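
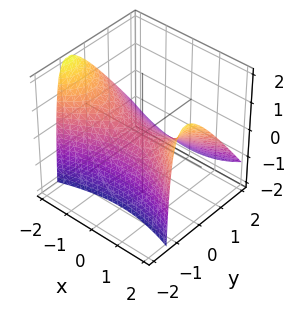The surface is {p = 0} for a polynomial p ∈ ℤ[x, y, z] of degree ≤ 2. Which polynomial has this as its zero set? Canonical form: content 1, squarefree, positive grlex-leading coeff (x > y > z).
x^2 - 3*y^2 - 2*y*z - 3*z

(a) deg p = 2.
(b) From the axis intercepts and sections: it meets the y-axis at y = 0 (among the integer gridlines); one z-axis crossing is at z = 0; it crosses the x-axis at the gridline x = 0.
(c) Putting this together gives p.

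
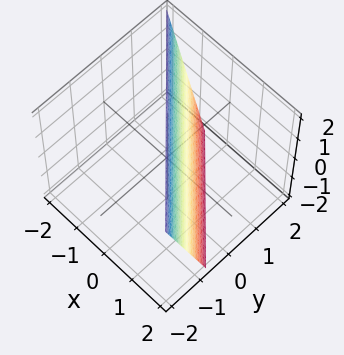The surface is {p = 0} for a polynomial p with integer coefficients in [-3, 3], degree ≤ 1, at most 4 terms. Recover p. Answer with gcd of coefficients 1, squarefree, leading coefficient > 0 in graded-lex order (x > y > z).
Degree: every cross-section is a straight line — this is a plane, so deg p = 1.
Observable constraints: it crosses the z-axis at the gridline z = 2.
The integer polynomial consistent with all of this is the stated p.

3*x + 3*y + z - 2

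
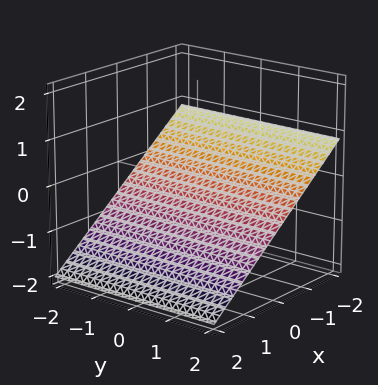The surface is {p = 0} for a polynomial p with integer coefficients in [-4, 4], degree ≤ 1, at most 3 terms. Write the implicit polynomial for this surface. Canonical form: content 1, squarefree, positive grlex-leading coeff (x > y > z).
(a) The degree is 1 — every cross-section is a straight line — this is a plane.
(b) Against the integer gridlines: no y-intercept at any integer in the box; it crosses the x-axis at the gridline x = -1.
(c) Together with the visible shape, these determine p as stated.

2*x + 3*z + 2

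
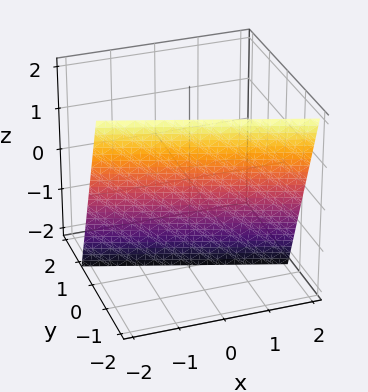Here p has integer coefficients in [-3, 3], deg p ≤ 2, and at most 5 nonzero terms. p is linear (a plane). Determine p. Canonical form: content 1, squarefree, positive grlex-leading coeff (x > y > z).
First, degree: every cross-section is a straight line — this is a plane, so deg p = 1.
Next, from the visible intercepts: one z-axis crossing is at z = -2; one x-axis crossing is at x = -2.
Finally, fitting integer coefficients to these (and the overall shape) gives p.

x + 3*y + z + 2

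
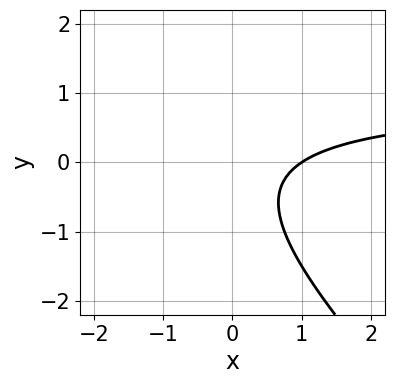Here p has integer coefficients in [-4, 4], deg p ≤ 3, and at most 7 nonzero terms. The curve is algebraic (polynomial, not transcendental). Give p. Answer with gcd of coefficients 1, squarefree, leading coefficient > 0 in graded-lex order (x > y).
2*x*y + 2*y^2 - 2*x + y + 2

1. The degree is 2 — a generic line meets the curve in up to 2 points.
2. From the axis intercepts and sections: it meets the x-axis at x = 1 (among the integer gridlines); it misses every integer gridline on the y-axis.
3. Assembling these constraints gives the stated polynomial.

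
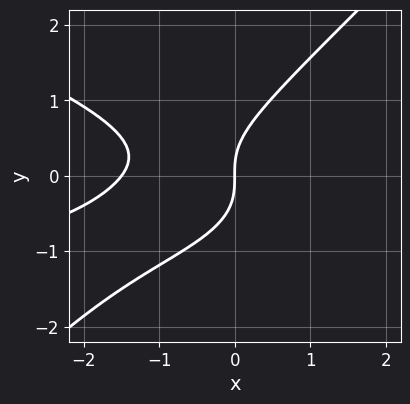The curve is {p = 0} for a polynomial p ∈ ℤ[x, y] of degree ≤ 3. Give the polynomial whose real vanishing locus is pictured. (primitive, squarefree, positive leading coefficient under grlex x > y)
x^2*y + 2*x*y^2 - 3*y^3 + 2*x^2 + 3*x

(a) Degree: the shape is more complex than any degree-2 curve, so deg p = 3.
(b) Reading off the gridlines: one x-axis crossing is at x = 0; it crosses the y-axis at the gridline y = 0.
(c) The integer polynomial consistent with all of this is the stated p.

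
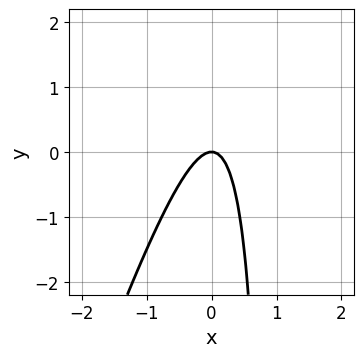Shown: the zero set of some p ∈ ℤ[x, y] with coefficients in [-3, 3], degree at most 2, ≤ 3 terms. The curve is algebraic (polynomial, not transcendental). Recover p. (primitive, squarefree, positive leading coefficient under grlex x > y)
3*x^2 - x*y + y

The degree is 2 — a generic line meets the curve in up to 2 points.
Checking where it meets the axes: one x-axis crossing is at x = 0; it meets the y-axis at y = 0 (among the integer gridlines).
The integer polynomial consistent with all of this is the stated p.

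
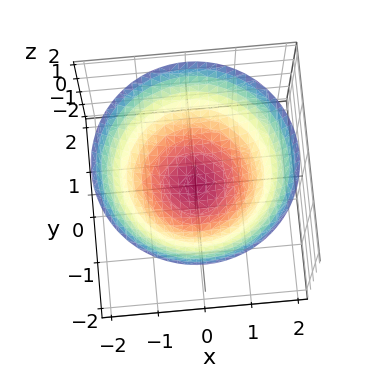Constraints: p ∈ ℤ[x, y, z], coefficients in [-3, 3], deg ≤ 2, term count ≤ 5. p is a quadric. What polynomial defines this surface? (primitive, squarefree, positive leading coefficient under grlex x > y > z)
x^2 + y^2 - 2*z

1. The degree is 2 — a single bowl opening along one axis; a quadric.
2. Symmetry: the surface is invariant under rotation about z: p = q(x² + y², z).
3. From the axis intercepts and sections: a circular section at z = 1 has radius between 1 and 2; it crosses the x-axis at the gridline x = 0; one y-axis crossing is at y = 0.
4. Matching integer coefficients to the picture gives p.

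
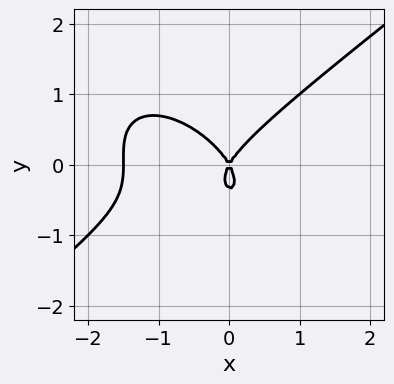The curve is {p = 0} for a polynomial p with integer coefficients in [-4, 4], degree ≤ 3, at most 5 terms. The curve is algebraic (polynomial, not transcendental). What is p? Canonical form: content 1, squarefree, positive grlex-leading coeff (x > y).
2*x^3 - x*y^2 - 3*y^3 + 3*x^2 - y^2

1. deg p = 3. No degree-2 curve has this shape.
2. Observable constraints: it meets the x-axis at x = 0 (among the integer gridlines); one y-axis crossing is at y = 0.
3. Assembling these constraints gives the stated polynomial.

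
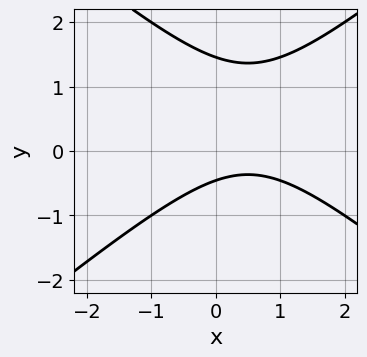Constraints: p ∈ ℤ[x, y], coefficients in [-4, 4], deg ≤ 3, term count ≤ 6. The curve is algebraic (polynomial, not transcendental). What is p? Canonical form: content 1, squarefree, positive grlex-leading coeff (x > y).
2*x^2 - 3*y^2 - 2*x + 3*y + 2

deg p = 2. The shape is more complex than any degree-1 curve.
Observable constraints: it misses every integer gridline on the x-axis.
The integer polynomial consistent with all of this is the stated p.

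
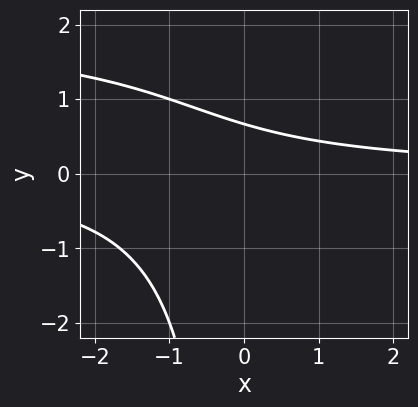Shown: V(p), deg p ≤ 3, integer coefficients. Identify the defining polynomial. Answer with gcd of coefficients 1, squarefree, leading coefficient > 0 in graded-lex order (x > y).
1. Degree: the shape is more complex than any degree-2 curve, so deg p = 3.
2. From the axis intercepts and sections: the curve avoids every integer x-axis point in the box.
3. Matching integer coefficients to the picture gives p.

x*y^2 - 2*x*y - 3*y + 2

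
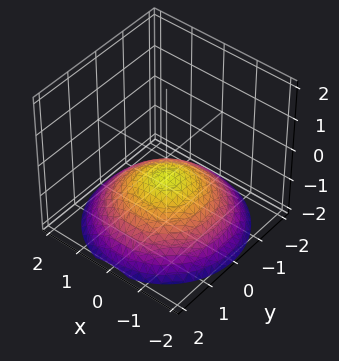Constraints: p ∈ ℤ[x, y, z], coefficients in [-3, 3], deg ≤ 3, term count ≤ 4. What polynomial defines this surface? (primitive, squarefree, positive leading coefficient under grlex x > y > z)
x^2 + y^2 + 3*z + 2

Degree: the shape is more complex than any degree-1 surface, so deg p = 2.
Symmetries: every cross-section ⟂ z is a circle, so x, y appear only via x² + y².
Reading off the gridlines: a circular section at z = -1 has radius exactly 1; the surface avoids every integer x-axis point in the box.
Assembling these constraints gives the stated polynomial.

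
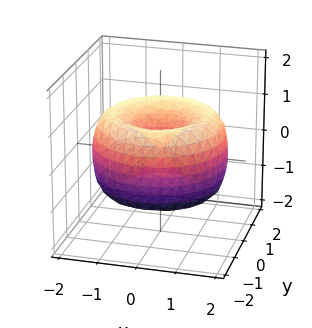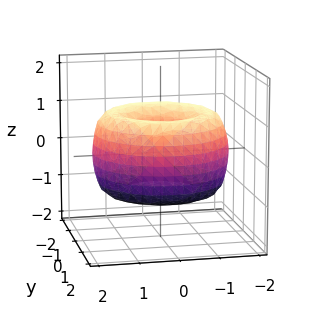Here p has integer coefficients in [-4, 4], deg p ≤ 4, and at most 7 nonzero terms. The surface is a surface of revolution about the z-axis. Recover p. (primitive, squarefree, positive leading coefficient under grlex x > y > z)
First, degree: a generic line meets the surface in up to 4 points, so deg p = 4.
Then, symmetries: rotational symmetry about the z-axis ⇒ p depends on x, y only through x² + y².
Next, against the integer gridlines: it crosses the z-axis at the gridline z = 0; a circular section at z = 1 has radius exactly 1.
Finally, the integer polynomial consistent with all of this is the stated p.

x^4 + 2*x^2*y^2 + y^4 - 3*x^2 - 3*y^2 + 2*z^2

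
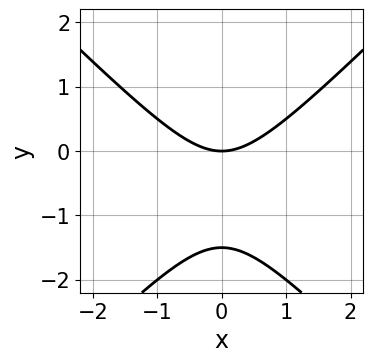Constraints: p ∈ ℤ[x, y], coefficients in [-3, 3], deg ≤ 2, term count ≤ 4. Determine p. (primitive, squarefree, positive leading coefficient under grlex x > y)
2*x^2 - 2*y^2 - 3*y

The degree is 2 — the shape is more complex than any degree-1 curve.
Symmetries: it's symmetric under x → −x, forcing even powers of x.
Against the integer gridlines: one x-axis crossing is at x = 0; it meets the y-axis at y = 0 (among the integer gridlines).
The integer polynomial consistent with all of this is the stated p.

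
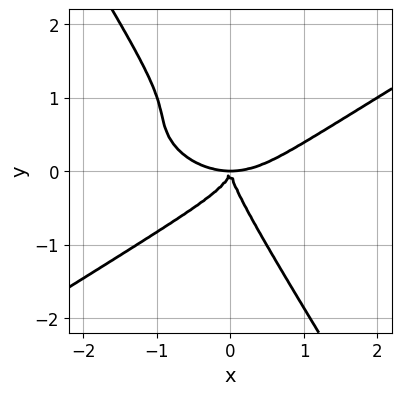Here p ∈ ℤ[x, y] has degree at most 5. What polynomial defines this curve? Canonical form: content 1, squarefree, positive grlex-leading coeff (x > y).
x^4 - 3*x*y^3 - 2*y^4 - 2*x^2*y

1. Degree: no degree-3 curve has this shape, so deg p = 4.
2. Reading off the gridlines: it meets the y-axis at y = 0 (among the integer gridlines); one x-axis crossing is at x = 0.
3. Putting this together gives p.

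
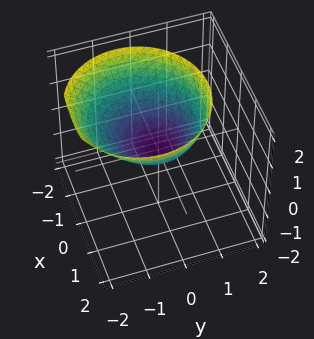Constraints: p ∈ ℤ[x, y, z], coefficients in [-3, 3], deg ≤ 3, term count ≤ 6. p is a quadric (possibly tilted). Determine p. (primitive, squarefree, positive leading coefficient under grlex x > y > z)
1. The degree is 2 — the shape is more complex than any degree-1 surface.
2. From the visible intercepts: it meets the y-axis at y = 0 (among the integer gridlines); it crosses the x-axis at the gridline x = 0.
3. Putting this together gives p.

2*x^2 + 2*y^2 + y*z - 3*z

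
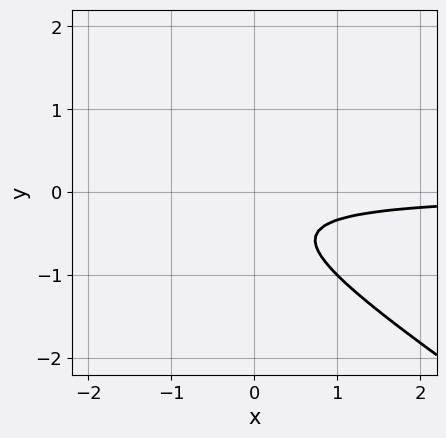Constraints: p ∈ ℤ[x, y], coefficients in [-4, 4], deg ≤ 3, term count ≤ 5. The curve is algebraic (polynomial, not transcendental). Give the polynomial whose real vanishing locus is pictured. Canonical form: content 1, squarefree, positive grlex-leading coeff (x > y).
1. deg p = 2. The shape is more complex than any degree-1 curve.
2. From the visible intercepts: it misses every integer gridline on the x-axis; no y-intercept at any integer in the box.
3. Together with the visible shape, these determine p as stated.

2*x*y + 3*y^2 + 2*y + 1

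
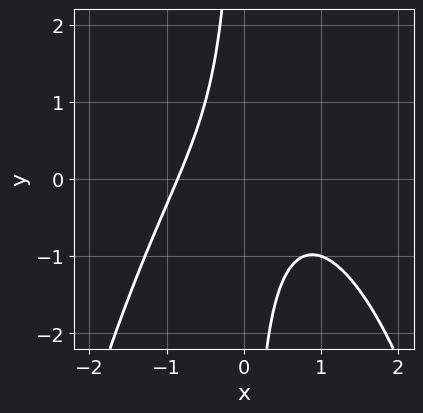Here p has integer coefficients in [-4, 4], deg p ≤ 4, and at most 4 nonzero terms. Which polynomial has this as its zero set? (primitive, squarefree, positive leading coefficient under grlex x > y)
Degree: the shape is more complex than any degree-2 curve, so deg p = 3.
From the visible intercepts: no y-intercept at any integer in the box.
Matching integer coefficients to the picture gives p.

2*x^3 - x^2 + 3*x*y + 2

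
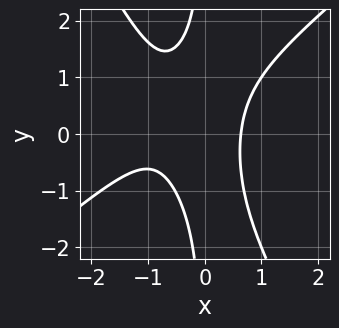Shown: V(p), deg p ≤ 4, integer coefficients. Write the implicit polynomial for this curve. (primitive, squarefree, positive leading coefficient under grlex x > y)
(a) deg p = 3. A generic line meets the curve in up to 3 points.
(b) Checking where it meets the axes: the curve avoids every integer y-axis point in the box.
(c) Assembling these constraints gives the stated polynomial.

3*x^3 - 2*x^2*y - 2*x*y^2 + 3*x^2 - 2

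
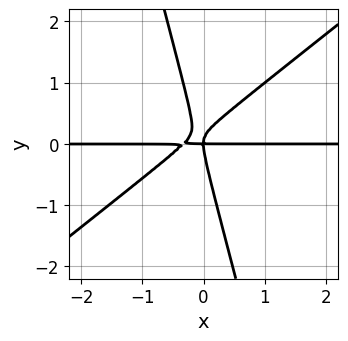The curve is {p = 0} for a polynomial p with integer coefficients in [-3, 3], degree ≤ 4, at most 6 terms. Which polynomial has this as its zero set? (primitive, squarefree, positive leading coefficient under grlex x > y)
deg p = 3. A generic line meets the curve in up to 3 points.
From the axis intercepts and sections: one y-axis crossing is at y = 0; the visible x-axis segment lies entirely on the curve.
Together with the visible shape, these determine p as stated.

3*x^2*y - 3*x*y^2 - y^3 + x*y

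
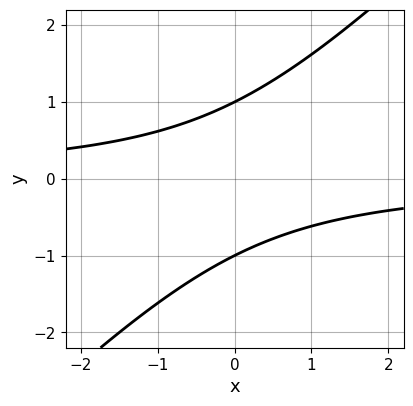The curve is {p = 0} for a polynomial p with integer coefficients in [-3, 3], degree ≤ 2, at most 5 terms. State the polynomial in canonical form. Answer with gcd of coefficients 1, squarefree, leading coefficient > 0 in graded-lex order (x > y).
x*y - y^2 + 1

1. The degree is 2 — the shape is more complex than any degree-1 curve.
2. Against the integer gridlines: no x-intercept at any integer in the box; among the integer gridlines, it crosses the y-axis at y ∈ {-1, 1}.
3. Assembling these constraints gives the stated polynomial.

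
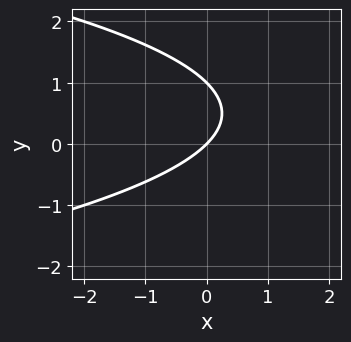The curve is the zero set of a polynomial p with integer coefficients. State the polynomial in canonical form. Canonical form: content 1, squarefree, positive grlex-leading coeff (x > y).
deg p = 2. No degree-1 curve has this shape.
Reading off the gridlines: among the integer gridlines, it crosses the y-axis at y ∈ {0, 1}; one x-axis crossing is at x = 0.
The integer polynomial consistent with all of this is the stated p.

y^2 + x - y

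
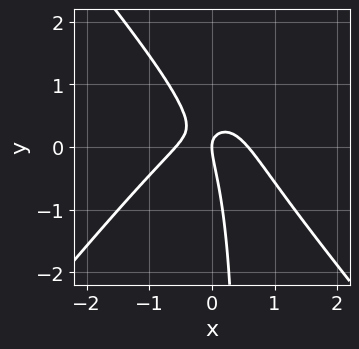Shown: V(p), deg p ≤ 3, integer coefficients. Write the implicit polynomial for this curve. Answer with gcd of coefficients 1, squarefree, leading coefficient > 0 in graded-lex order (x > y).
3*x^3 - 2*x*y^2 + 3*x*y + y^2 - x

(a) Degree: a generic line meets the curve in up to 3 points, so deg p = 3.
(b) Checking where it meets the axes: it meets the y-axis at y = 0 (among the integer gridlines); it meets the x-axis at x = 0 (among the integer gridlines).
(c) Together with the visible shape, these determine p as stated.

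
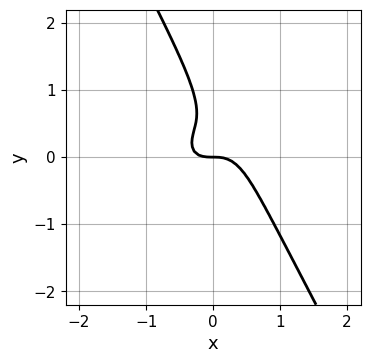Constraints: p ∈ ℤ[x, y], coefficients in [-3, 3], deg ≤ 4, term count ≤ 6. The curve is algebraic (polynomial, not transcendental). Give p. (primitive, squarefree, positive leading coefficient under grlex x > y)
3*x^3 + 3*x*y^2 + 2*y^3 - 2*y^2 + y

(a) Degree: a generic line meets the curve in up to 3 points, so deg p = 3.
(b) From the axis intercepts and sections: it meets the y-axis at y = 0 (among the integer gridlines); one x-axis crossing is at x = 0.
(c) Solving for integer coefficients yields p as stated.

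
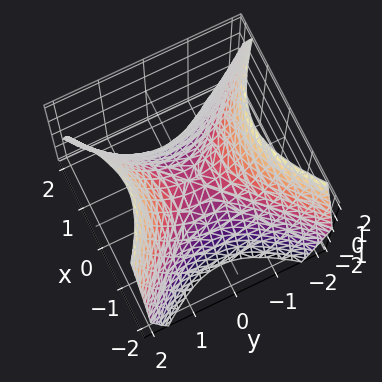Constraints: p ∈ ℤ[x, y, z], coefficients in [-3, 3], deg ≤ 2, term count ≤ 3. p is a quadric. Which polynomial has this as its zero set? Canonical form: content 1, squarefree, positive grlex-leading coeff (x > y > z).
(a) deg p = 2. A saddle surface; a quadric.
(b) Symmetries: it's symmetric under y → −y, forcing even powers of y; the x ↦ −x reflection is a symmetry, so x appears only in even powers.
(c) Observable constraints: one z-axis crossing is at z = 0; it crosses the y-axis at the gridline y = 0.
(d) Solving for integer coefficients yields p as stated.

x^2 - y^2 + z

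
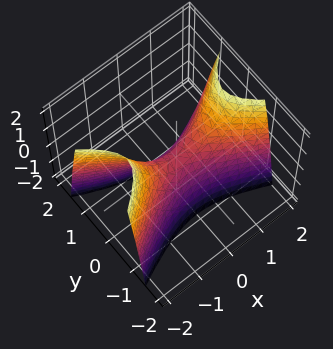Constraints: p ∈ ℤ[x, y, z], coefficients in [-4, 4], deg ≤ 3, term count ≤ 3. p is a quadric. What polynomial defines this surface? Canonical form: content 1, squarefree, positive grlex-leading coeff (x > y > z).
x^2 - 3*y^2 - z

Degree: a saddle surface; a quadric, so deg p = 2.
Symmetries: it's symmetric under x → −x, forcing even powers of x; mirror symmetry y ↦ −y ⇒ only even powers of y.
Reading off the gridlines: one x-axis crossing is at x = 0; one z-axis crossing is at z = 0; it crosses the y-axis at the gridline y = 0.
Together with the visible shape, these determine p as stated.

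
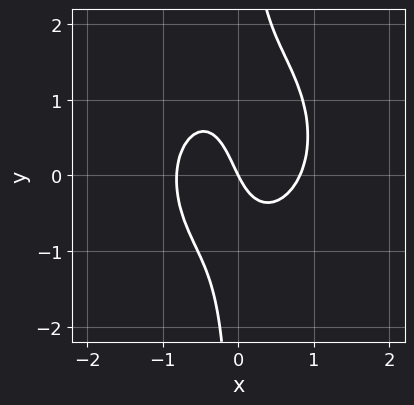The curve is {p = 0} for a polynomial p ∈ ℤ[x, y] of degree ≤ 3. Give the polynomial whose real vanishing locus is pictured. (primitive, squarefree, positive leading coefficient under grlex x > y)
3*x^3 + 2*x*y^2 - x*y - 2*x - y

(a) deg p = 3. No degree-2 curve has this shape.
(b) From the axis intercepts and sections: it meets the y-axis at y = 0 (among the integer gridlines); one x-axis crossing is at x = 0.
(c) Fitting integer coefficients to these (and the overall shape) gives p.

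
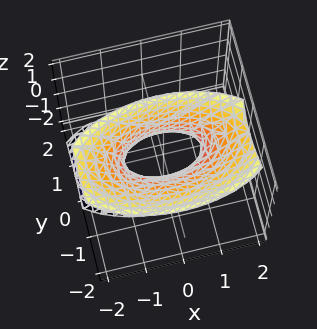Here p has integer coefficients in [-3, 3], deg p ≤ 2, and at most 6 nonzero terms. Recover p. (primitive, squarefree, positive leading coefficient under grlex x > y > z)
deg p = 2.
From the axis intercepts and sections: the surface avoids every integer z-axis point in the box; among the integer gridlines, it crosses the x-axis at x ∈ {-1, 1}.
The integer polynomial consistent with all of this is the stated p.

x^2 + 3*y^2 + 2*y*z - z^2 - 1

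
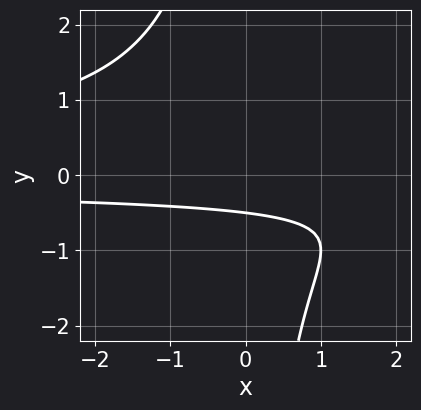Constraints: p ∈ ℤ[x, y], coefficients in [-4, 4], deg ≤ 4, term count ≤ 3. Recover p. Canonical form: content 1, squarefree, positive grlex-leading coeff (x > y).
x*y^2 + 2*y + 1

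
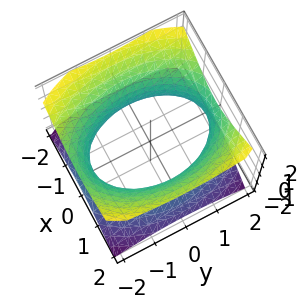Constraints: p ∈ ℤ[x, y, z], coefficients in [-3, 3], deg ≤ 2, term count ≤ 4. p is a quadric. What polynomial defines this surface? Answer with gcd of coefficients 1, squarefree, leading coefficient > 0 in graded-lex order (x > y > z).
deg p = 2. One connected sheet with a waist; a quadric.
Symmetries: the y ↦ −y reflection is a symmetry, so y appears only in even powers; it's symmetric under z → −z, forcing even powers of z; mirror symmetry x ↦ −x ⇒ only even powers of x.
Checking where it meets the axes: it misses every integer gridline on the z-axis.
Fitting integer coefficients to these (and the overall shape) gives p.

2*x^2 + y^2 - 2*z^2 - 3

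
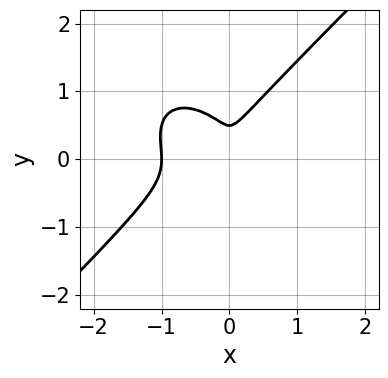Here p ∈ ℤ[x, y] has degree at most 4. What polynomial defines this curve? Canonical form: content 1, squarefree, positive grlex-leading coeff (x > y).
2*x^3 - 2*y^3 + 2*x^2 + y^2

The degree is 3 — no degree-2 curve has this shape.
Observable constraints: one x-axis crossing is at x = -1.
Matching integer coefficients to the picture gives p.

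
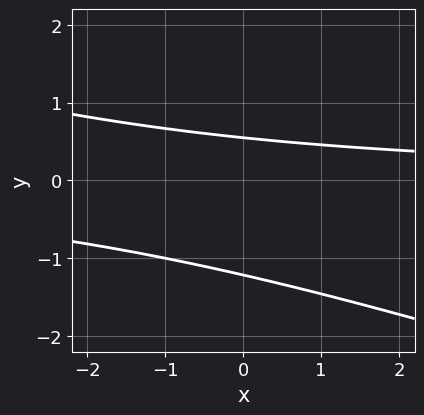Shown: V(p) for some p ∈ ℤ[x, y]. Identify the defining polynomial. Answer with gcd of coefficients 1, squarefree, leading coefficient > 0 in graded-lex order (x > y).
x*y + 3*y^2 + 2*y - 2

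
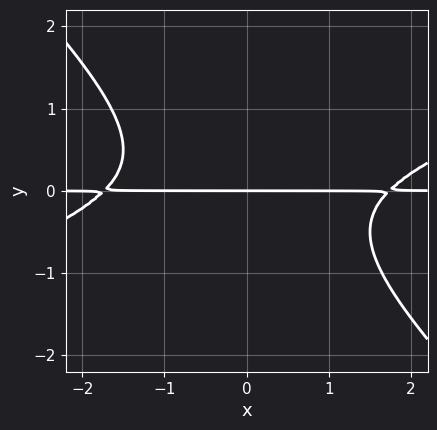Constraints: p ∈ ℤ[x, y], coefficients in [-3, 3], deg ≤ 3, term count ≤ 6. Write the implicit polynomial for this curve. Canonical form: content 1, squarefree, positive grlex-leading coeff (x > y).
x^2*y - 2*x*y^2 - 3*y^3 - 3*y

1. deg p = 3. No degree-2 curve has this shape.
2. Reading off the gridlines: every point of the x-axis in the box is on the curve; it meets the y-axis at y = 0 (among the integer gridlines).
3. Putting this together gives p.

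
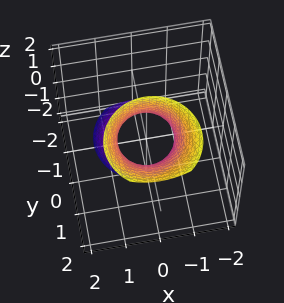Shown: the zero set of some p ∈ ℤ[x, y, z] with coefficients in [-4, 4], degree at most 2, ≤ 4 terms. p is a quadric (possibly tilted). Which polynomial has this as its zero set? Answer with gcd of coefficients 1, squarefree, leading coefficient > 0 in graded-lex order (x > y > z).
3*x^2 + 3*y^2 - 3*y*z - 2

1. The degree is 2 — a generic line meets the surface in up to 2 points.
2. From the visible intercepts: it misses every integer gridline on the z-axis.
3. Putting this together gives p.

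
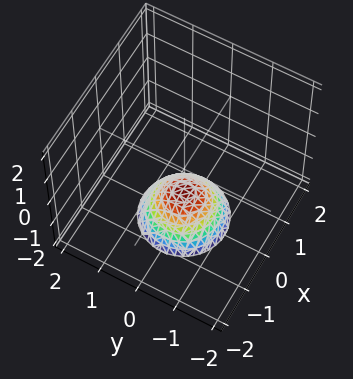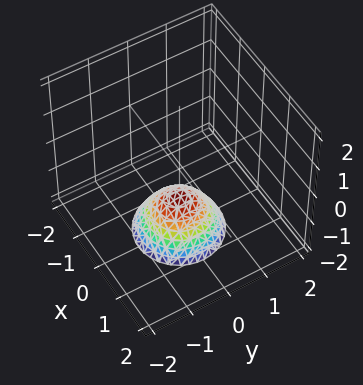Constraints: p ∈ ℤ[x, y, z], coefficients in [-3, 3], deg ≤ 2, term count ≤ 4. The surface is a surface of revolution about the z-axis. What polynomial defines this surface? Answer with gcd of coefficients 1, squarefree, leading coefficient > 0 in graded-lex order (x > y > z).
x^2 + y^2 + z + 1

(a) Degree: a generic line meets the surface in up to 2 points, so deg p = 2.
(b) Symmetries: rotational symmetry about the z-axis ⇒ p depends on x, y only through x² + y².
(c) Checking where it meets the axes: no y-intercept at any integer in the box; no x-intercept at any integer in the box.
(d) Solving for integer coefficients yields p as stated.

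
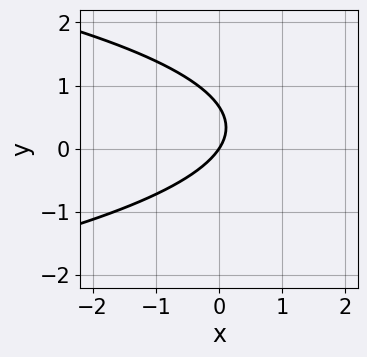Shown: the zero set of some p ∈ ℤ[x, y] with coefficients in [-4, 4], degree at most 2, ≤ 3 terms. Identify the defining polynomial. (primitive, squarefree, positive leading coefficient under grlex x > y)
3*y^2 + 3*x - 2*y

1. The degree is 2 — the shape is more complex than any degree-1 curve.
2. Observable constraints: it meets the x-axis at x = 0 (among the integer gridlines); it crosses the y-axis at the gridline y = 0.
3. Assembling these constraints gives the stated polynomial.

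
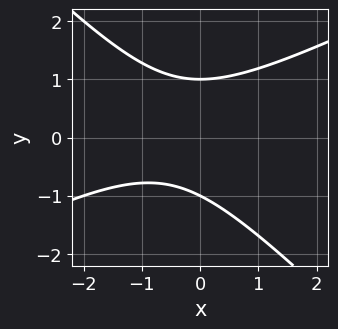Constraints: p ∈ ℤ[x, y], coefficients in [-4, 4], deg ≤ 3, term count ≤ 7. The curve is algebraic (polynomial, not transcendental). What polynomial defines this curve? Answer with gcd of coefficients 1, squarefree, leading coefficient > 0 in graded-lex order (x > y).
(a) deg p = 2. The shape is more complex than any degree-1 curve.
(b) Checking where it meets the axes: among the integer gridlines, it crosses the y-axis at y ∈ {-1, 1}; the curve avoids every integer x-axis point in the box.
(c) Putting this together gives p.

x^2 - x*y - 2*y^2 + x + 2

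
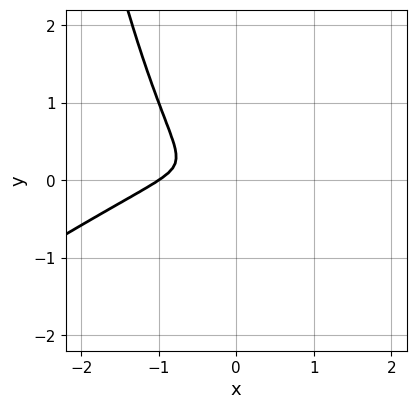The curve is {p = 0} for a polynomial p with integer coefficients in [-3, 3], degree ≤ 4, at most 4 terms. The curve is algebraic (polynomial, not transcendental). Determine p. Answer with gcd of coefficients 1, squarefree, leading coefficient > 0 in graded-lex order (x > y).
(a) Degree: the shape is more complex than any degree-2 curve, so deg p = 3.
(b) From the visible intercepts: it meets the x-axis at x = -1 (among the integer gridlines).
(c) Assembling these constraints gives the stated polynomial.

2*x^3 - 3*x^2*y + 2*x^2 + 3*y^2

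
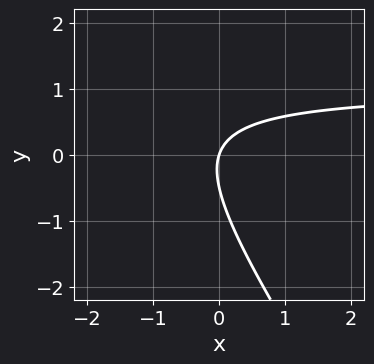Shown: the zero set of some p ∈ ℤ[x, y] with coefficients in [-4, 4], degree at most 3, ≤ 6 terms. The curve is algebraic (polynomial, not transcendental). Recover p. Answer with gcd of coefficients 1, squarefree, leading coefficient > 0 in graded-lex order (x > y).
1. The degree is 2 — the shape is more complex than any degree-1 curve.
2. Checking where it meets the axes: it crosses the y-axis at the gridline y = 0; it crosses the x-axis at the gridline x = 0.
3. The integer polynomial consistent with all of this is the stated p.

3*x*y + 2*y^2 - 3*x + y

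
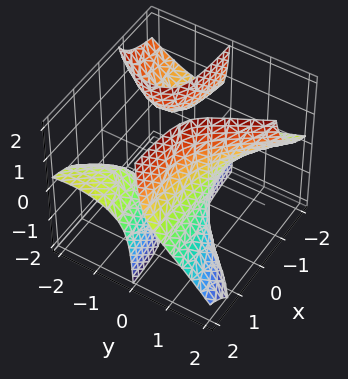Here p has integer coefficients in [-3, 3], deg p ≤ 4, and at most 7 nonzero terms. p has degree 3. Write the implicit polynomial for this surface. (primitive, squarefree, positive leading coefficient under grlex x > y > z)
(a) There are 3 components.
(b) deg p = 3.
(c) From the axis intercepts and sections: no z-intercept at any integer in the box; it misses every integer gridline on the x-axis.
(d) These observations pin down the coefficients.

x*y^2 + 3*x*y*z + y^3 + y^2 - 1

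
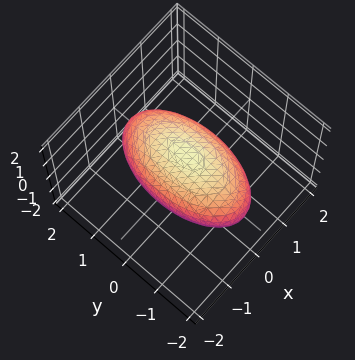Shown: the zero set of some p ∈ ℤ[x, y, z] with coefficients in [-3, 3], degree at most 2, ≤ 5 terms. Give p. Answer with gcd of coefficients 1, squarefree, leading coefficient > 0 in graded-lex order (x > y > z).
3*x^2 + y^2 + 3*z^2 - 3

First, degree: bounded and convex; a quadric, so deg p = 2.
Next, symmetries: it's symmetric under y → −y, forcing even powers of y; mirror symmetry z ↦ −z ⇒ only even powers of z; the x ↦ −x reflection is a symmetry, so x appears only in even powers.
Then, against the integer gridlines: the z-axis gridline crossings are at z ∈ {-1, 1}; among the integer gridlines, it crosses the x-axis at x ∈ {-1, 1}.
Finally, solving for integer coefficients yields p as stated.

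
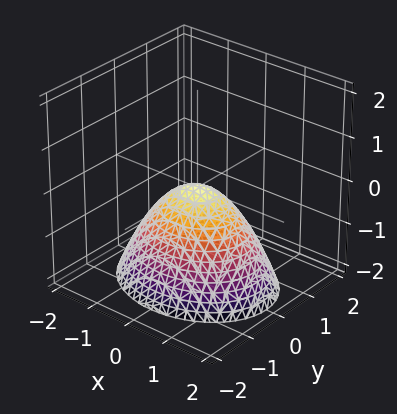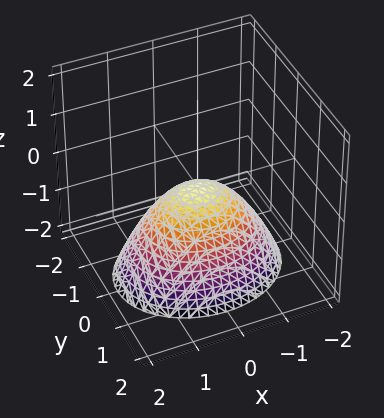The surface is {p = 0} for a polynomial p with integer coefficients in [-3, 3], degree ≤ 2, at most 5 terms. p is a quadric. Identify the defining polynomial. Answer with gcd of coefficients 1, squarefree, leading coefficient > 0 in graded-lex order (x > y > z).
Degree: a single bowl opening along one axis; a quadric, so deg p = 2.
Symmetries: mirror symmetry x ↦ −x ⇒ only even powers of x; mirror symmetry y ↦ −y ⇒ only even powers of y.
Observable constraints: it meets the z-axis at z = 0 (among the integer gridlines); one x-axis crossing is at x = 0.
Solving for integer coefficients yields p as stated.

2*x^2 + 3*y^2 + 3*z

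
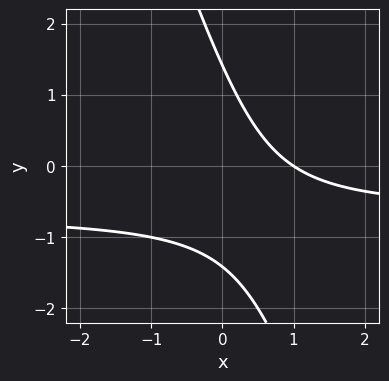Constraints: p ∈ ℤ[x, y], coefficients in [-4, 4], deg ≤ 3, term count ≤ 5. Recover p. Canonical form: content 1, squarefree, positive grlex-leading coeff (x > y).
3*x*y + y^2 + 2*x - 2

(a) The degree is 2 — the shape is more complex than any degree-1 curve.
(b) Checking where it meets the axes: one x-axis crossing is at x = 1.
(c) Putting this together gives p.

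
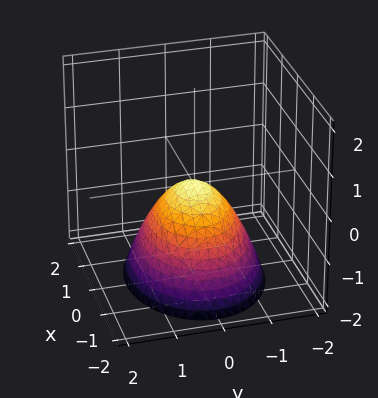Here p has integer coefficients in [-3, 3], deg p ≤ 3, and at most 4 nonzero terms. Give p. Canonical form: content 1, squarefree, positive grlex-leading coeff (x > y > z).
deg p = 2.
Symmetries: mirror symmetry x ↦ −x ⇒ only even powers of x; mirror symmetry y ↦ −y ⇒ only even powers of y.
Against the integer gridlines: it meets the y-axis at y = 0 (among the integer gridlines); one x-axis crossing is at x = 0.
Solving for integer coefficients yields p as stated.

2*x^2 + 3*y^2 + 3*z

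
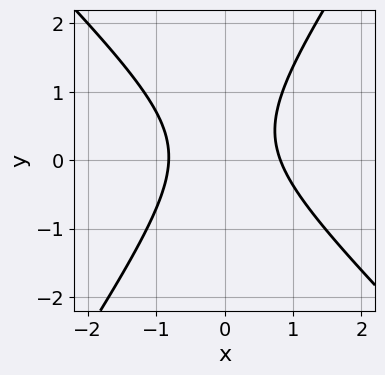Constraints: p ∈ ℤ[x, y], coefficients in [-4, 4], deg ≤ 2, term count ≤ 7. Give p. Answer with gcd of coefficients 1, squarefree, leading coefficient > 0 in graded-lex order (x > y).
The degree is 2 — a generic line meets the curve in up to 2 points.
From the axis intercepts and sections: no y-intercept at any integer in the box.
The integer polynomial consistent with all of this is the stated p.

3*x^2 + x*y - 2*y^2 + y - 2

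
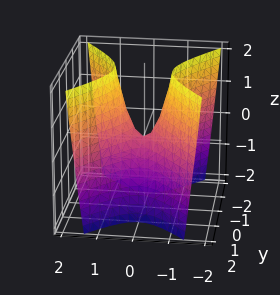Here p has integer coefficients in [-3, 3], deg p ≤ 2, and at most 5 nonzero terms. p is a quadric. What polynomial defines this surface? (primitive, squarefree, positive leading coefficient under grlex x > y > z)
First, deg p = 2. A hyperbolic paraboloid; a quadric.
Next, symmetries: the y ↦ −y reflection is a symmetry, so y appears only in even powers; it's symmetric under x → −x, forcing even powers of x.
Next, from the visible intercepts: it meets the y-axis at y = 0 (among the integer gridlines); it crosses the z-axis at the gridline z = 0.
Finally, the integer polynomial consistent with all of this is the stated p.

3*x^2 - 2*y^2 - z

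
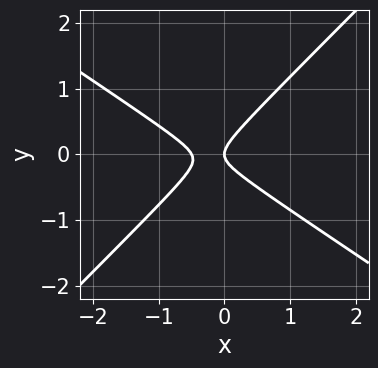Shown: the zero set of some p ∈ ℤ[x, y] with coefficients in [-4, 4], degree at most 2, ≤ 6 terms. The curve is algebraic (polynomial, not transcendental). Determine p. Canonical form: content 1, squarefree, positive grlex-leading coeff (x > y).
First, degree: no degree-1 curve has this shape, so deg p = 2.
Next, from the visible intercepts: it meets the y-axis at y = 0 (among the integer gridlines); one x-axis crossing is at x = 0.
Finally, solving for integer coefficients yields p as stated.

2*x^2 + x*y - 3*y^2 + x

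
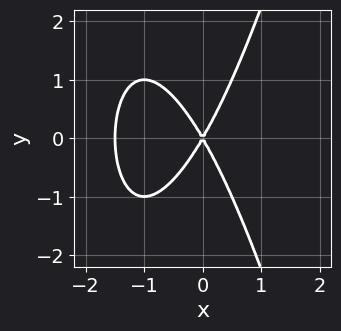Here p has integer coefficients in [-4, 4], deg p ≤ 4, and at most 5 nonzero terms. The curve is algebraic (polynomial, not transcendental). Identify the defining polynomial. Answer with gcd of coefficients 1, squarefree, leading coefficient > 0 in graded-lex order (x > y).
(a) The degree is 3 — the shape is more complex than any degree-2 curve.
(b) Symmetries: it's symmetric under y → −y, forcing even powers of y.
(c) Reading off the gridlines: one x-axis crossing is at x = 0; one y-axis crossing is at y = 0.
(d) Solving for integer coefficients yields p as stated.

2*x^3 + 3*x^2 - y^2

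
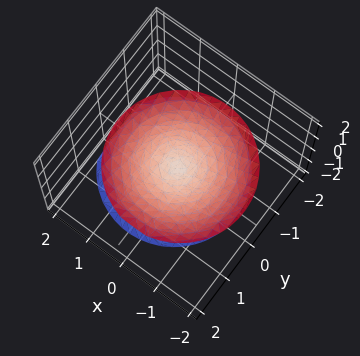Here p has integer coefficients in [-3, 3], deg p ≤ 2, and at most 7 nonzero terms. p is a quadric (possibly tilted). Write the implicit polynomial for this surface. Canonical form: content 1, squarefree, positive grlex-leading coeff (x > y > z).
3*x^2 + x*z + 3*y^2 - y*z - 2*z^2

First, I count 2 distinct pieces. Treating them together as one polynomial.
Next, the degree is 2 — the shape is more complex than any degree-1 surface.
Then, checking where it meets the axes: it meets the z-axis at z = 0 (among the integer gridlines); one y-axis crossing is at y = 0.
Finally, fitting integer coefficients to these (and the overall shape) gives p.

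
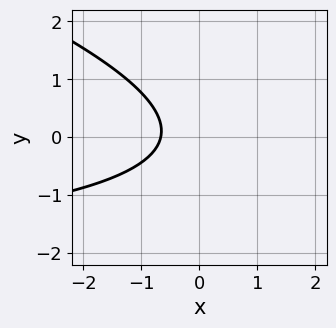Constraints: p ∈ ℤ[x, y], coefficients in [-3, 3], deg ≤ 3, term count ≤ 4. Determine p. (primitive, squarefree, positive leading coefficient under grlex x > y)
(a) Degree: the shape is more complex than any degree-1 curve, so deg p = 2.
(b) From the axis intercepts and sections: it misses every integer gridline on the y-axis.
(c) Fitting integer coefficients to these (and the overall shape) gives p.

x*y + 3*y^2 + 3*x + 2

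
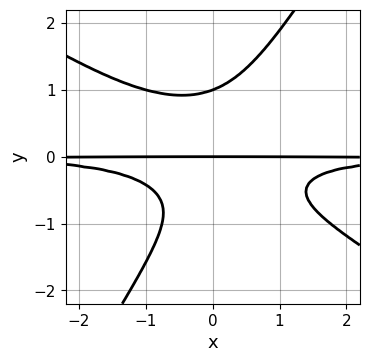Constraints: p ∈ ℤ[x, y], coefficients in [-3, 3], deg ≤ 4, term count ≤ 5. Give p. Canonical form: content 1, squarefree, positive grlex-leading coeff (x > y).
3*x^2*y^2 + 3*x*y^3 - 3*y^4 + y^2 + 2*y

First, degree: no degree-3 curve has this shape, so deg p = 4.
Next, from the axis intercepts and sections: the visible x-axis segment lies entirely on the curve; among the integer gridlines, it crosses the y-axis at y ∈ {0, 1}.
Finally, putting this together gives p.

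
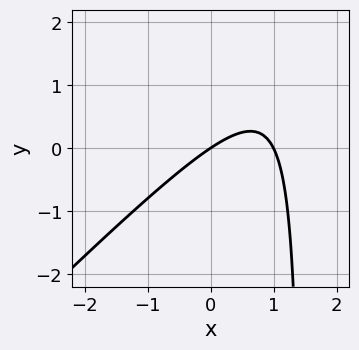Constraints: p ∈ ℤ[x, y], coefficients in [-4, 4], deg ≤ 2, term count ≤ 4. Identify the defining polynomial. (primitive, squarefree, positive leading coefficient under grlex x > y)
2*x^2 - 2*x*y - 2*x + 3*y

Degree: the shape is more complex than any degree-1 curve, so deg p = 2.
Reading off the gridlines: it crosses the y-axis at the gridline y = 0; the x-axis gridline crossings are at x ∈ {0, 1}.
Fitting integer coefficients to these (and the overall shape) gives p.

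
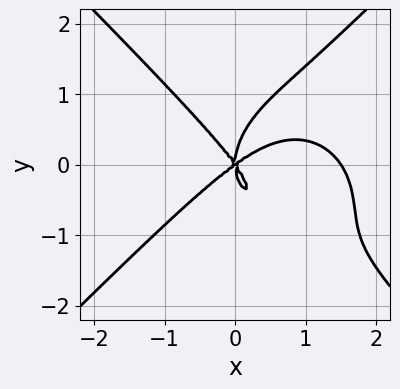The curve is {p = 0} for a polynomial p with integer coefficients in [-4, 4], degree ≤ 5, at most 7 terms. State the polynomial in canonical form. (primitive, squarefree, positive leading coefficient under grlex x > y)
2*x^4 - 2*y^4 - 3*x^3 + 2*x^2*y + 3*x*y^2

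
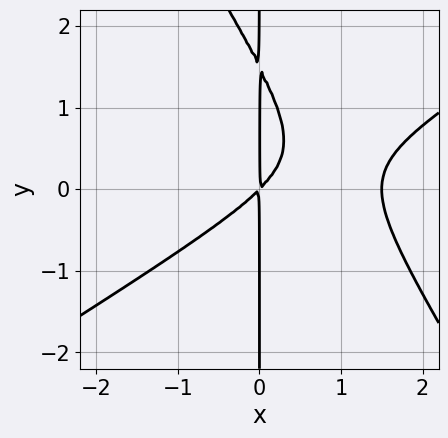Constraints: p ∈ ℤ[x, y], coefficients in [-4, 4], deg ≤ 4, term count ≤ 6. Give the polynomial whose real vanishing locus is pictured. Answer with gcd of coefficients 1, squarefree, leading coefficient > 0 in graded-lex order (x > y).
First, degree: no degree-2 curve has this shape, so deg p = 3.
Then, from the axis intercepts and sections: every point of the y-axis in the box is on the curve.
Finally, together with the visible shape, these determine p as stated.

2*x^3 - 2*x^2*y - 2*x*y^2 - 3*x^2 + 3*x*y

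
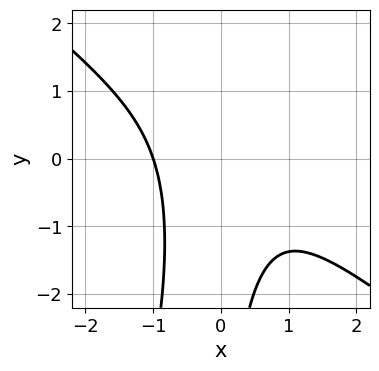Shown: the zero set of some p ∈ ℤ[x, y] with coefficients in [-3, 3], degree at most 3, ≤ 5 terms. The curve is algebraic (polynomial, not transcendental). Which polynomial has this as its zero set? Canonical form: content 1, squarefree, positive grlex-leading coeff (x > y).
The degree is 3 — no degree-2 curve has this shape.
Observable constraints: it crosses the x-axis at the gridline x = -1; it misses every integer gridline on the y-axis.
Assembling these constraints gives the stated polynomial.

3*x^3 + 3*x^2*y - x*y^2 + 3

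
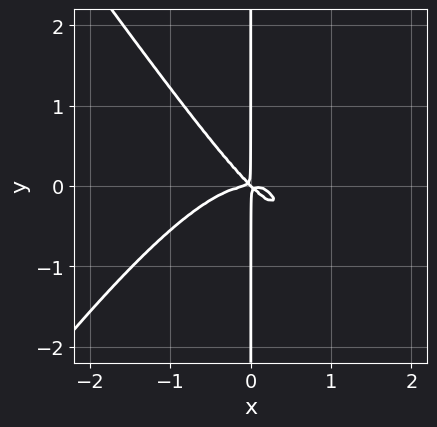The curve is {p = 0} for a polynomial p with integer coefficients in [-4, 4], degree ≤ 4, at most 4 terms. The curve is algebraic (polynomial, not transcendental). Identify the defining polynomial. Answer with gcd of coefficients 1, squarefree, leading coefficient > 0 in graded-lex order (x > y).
(a) deg p = 4. The shape is more complex than any degree-3 curve.
(b) Reading off the gridlines: every point of the y-axis in the box is on the curve.
(c) Matching integer coefficients to the picture gives p.

2*x^4 - x^2*y^2 + 2*x^2*y + 2*x*y^2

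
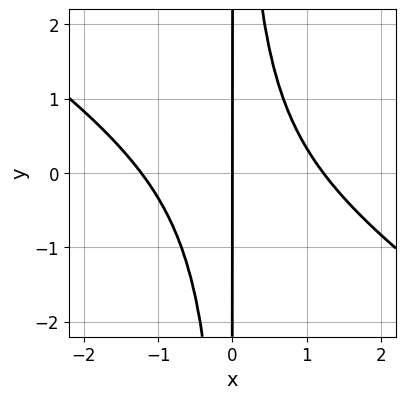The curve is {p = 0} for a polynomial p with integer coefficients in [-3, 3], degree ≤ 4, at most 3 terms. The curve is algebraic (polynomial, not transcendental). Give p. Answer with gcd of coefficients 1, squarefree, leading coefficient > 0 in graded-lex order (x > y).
2*x^3 + 3*x^2*y - 3*x

First, deg p = 3.
Then, checking where it meets the axes: one x-axis crossing is at x = 0; the visible y-axis segment lies entirely on the curve.
Finally, solving for integer coefficients yields p as stated.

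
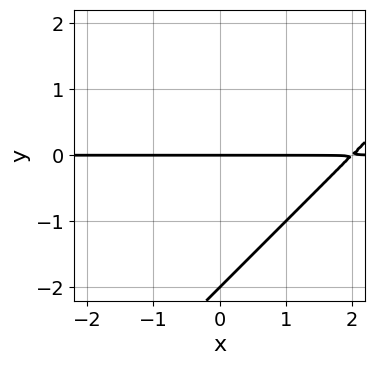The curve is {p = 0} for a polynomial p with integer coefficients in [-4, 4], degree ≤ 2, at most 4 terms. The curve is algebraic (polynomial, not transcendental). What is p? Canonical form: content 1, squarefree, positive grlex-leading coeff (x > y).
deg p = 2.
From the axis intercepts and sections: among the integer gridlines, it crosses the y-axis at y ∈ {-2, 0}; every point of the x-axis in the box is on the curve.
Matching integer coefficients to the picture gives p.

x*y - y^2 - 2*y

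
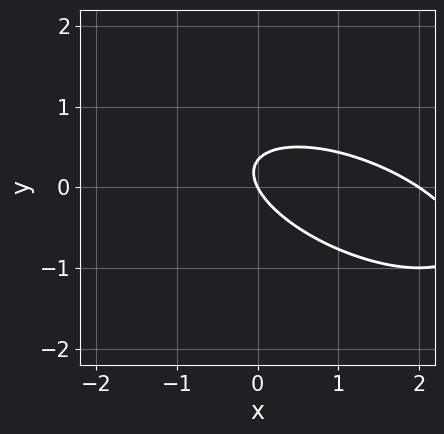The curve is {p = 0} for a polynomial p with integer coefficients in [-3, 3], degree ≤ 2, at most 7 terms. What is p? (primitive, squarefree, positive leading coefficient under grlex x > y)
1. The degree is 2 — a generic line meets the curve in up to 2 points.
2. From the axis intercepts and sections: among the integer gridlines, it crosses the x-axis at x ∈ {0, 2}; it crosses the y-axis at the gridline y = 0.
3. Assembling these constraints gives the stated polynomial.

x^2 + 2*x*y + 3*y^2 - 2*x - y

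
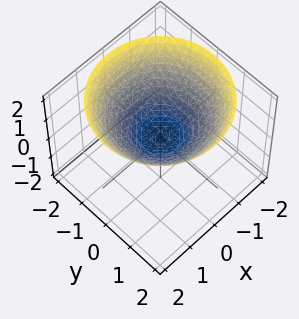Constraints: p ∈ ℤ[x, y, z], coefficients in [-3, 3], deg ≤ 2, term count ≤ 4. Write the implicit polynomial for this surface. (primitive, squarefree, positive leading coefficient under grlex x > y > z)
x^2 + y^2 - 2*z

1. deg p = 2. A paraboloid; a quadric.
2. Symmetries: every cross-section ⟂ z is a circle, so x, y appear only via x² + y².
3. Against the integer gridlines: it meets the x-axis at x = 0 (among the integer gridlines); it meets the y-axis at y = 0 (among the integer gridlines); one z-axis crossing is at z = 0.
4. Together with the visible shape, these determine p as stated.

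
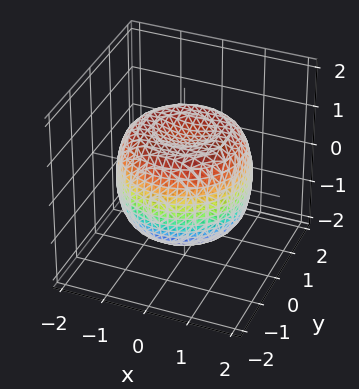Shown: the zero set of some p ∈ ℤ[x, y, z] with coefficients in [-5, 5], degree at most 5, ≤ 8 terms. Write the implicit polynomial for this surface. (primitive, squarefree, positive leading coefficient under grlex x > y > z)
2*x^4 + 4*x^2*y^2 + 2*y^4 - 3*x^2 - 3*y^2 + 3*z^2 - 3

(a) Degree: no degree-3 surface has this shape, so deg p = 4.
(b) Symmetry: every cross-section ⟂ z is a circle, so x, y appear only via x² + y².
(c) Reading off the gridlines: among the integer gridlines, it crosses the z-axis at z ∈ {-1, 1}; a circular section at z = 1 has radius between 1 and 2.
(d) Fitting integer coefficients to these (and the overall shape) gives p.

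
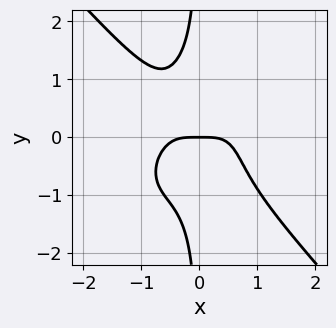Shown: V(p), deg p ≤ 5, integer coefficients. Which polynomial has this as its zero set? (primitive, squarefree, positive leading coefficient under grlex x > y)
First, deg p = 4.
Next, from the visible intercepts: it meets the y-axis at y = 0 (among the integer gridlines); one x-axis crossing is at x = 0.
Finally, matching integer coefficients to the picture gives p.

3*x^4 - x^3*y + 3*x*y^3 + 2*y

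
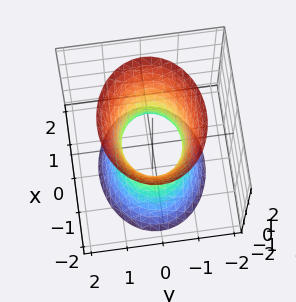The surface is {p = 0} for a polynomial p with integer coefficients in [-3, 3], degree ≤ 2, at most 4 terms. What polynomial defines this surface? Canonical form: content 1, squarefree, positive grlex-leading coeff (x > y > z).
The degree is 2 — an hourglass — one-sheet hyperboloid; a quadric.
Symmetries: the x ↦ −x reflection is a symmetry, so x appears only in even powers; mirror symmetry z ↦ −z ⇒ only even powers of z; it's symmetric under y → −y, forcing even powers of y.
From the axis intercepts and sections: the x-axis gridline crossings are at x ∈ {-1, 1}; it misses every integer gridline on the z-axis.
Putting this together gives p.

2*x^2 + 3*y^2 - z^2 - 2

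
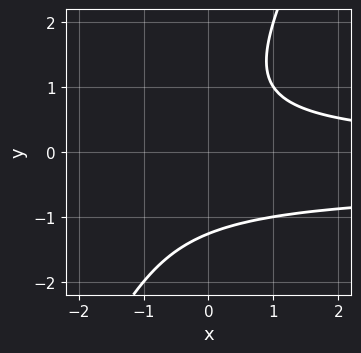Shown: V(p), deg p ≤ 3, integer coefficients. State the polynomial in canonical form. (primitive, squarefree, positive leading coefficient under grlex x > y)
2*x*y^2 - y^3 + x*y - 2

(a) Degree: a generic line meets the curve in up to 3 points, so deg p = 3.
(b) From the visible intercepts: the curve avoids every integer x-axis point in the box.
(c) Together with the visible shape, these determine p as stated.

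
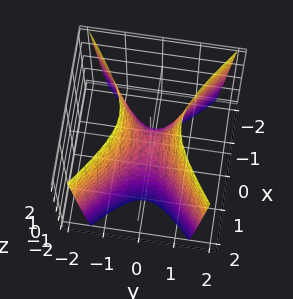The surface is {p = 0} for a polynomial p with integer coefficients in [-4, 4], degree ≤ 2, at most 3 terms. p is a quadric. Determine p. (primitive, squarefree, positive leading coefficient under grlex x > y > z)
(a) The degree is 2 — a saddle surface; a quadric.
(b) Symmetries: mirror symmetry x ↦ −x ⇒ only even powers of x; the y ↦ −y reflection is a symmetry, so y appears only in even powers.
(c) Observable constraints: it meets the x-axis at x = 0 (among the integer gridlines); it meets the y-axis at y = 0 (among the integer gridlines); it crosses the z-axis at the gridline z = 0.
(d) These observations pin down the coefficients.

2*x^2 - 3*y^2 + z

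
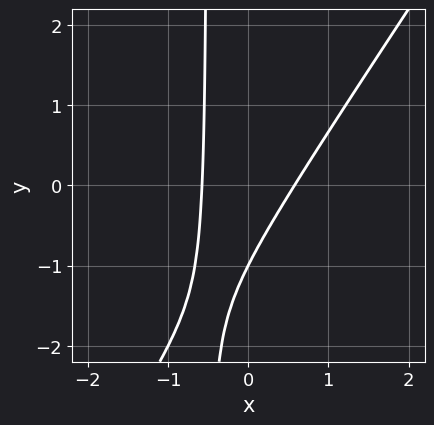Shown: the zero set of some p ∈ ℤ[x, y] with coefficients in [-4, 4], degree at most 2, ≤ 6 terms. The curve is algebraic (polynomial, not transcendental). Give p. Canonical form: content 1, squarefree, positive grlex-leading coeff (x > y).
First, degree: a generic line meets the curve in up to 2 points, so deg p = 2.
Next, checking where it meets the axes: one y-axis crossing is at y = -1.
Finally, these observations pin down the coefficients.

3*x^2 - 2*x*y - y - 1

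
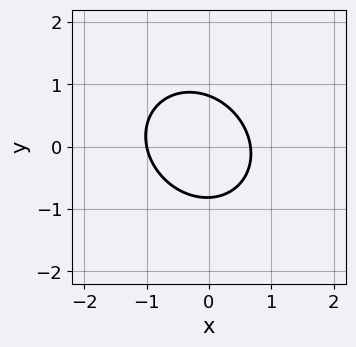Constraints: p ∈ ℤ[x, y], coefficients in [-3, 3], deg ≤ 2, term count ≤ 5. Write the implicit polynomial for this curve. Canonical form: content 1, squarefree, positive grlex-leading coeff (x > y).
3*x^2 + x*y + 3*y^2 + x - 2

First, the degree is 2 — no degree-1 curve has this shape.
Then, checking where it meets the axes: it crosses the x-axis at the gridline x = -1.
Finally, the integer polynomial consistent with all of this is the stated p.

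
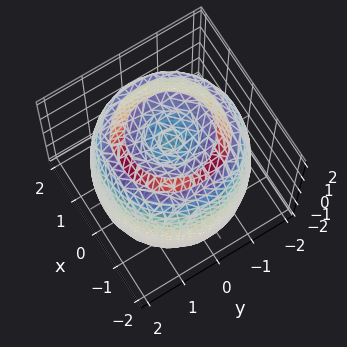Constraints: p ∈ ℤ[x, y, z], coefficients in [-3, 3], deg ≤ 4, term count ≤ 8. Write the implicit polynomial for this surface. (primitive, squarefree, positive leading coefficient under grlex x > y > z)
x^4 + 2*x^2*y^2 + y^4 - 3*x^2 - 3*y^2 + z^2 - 2

1. I count 2 distinct pieces. They look like related sheets of one shape, so recover p as a whole.
2. Degree: a generic line meets the surface in up to 4 points, so deg p = 4.
3. By symmetry, the surface is invariant under rotation about z: p = q(x² + y², z).
4. From the axis intercepts and sections: a circular section at z = 0 has radius between 1 and 2.
5. The integer polynomial consistent with all of this is the stated p.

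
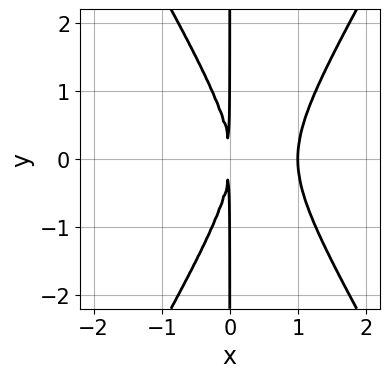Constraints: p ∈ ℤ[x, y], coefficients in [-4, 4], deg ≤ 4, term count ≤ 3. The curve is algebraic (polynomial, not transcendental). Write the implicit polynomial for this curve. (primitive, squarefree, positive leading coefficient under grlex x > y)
(a) Degree: the shape is more complex than any degree-2 curve, so deg p = 3.
(b) Symmetries: the y ↦ −y reflection is a symmetry, so y appears only in even powers.
(c) Checking where it meets the axes: every point of the y-axis in the box is on the curve; one x-axis crossing is at x = 1.
(d) Together with the visible shape, these determine p as stated.

3*x^3 - x*y^2 - 3*x^2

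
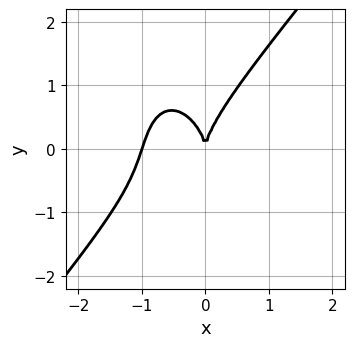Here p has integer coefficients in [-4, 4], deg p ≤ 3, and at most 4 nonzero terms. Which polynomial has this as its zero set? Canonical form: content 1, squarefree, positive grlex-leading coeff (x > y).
3*x^3 - x^2*y - y^3 + 3*x^2

First, deg p = 3. The shape is more complex than any degree-2 curve.
Next, against the integer gridlines: the x-axis gridline crossings are at x ∈ {-1, 0}; one y-axis crossing is at y = 0.
Finally, these observations pin down the coefficients.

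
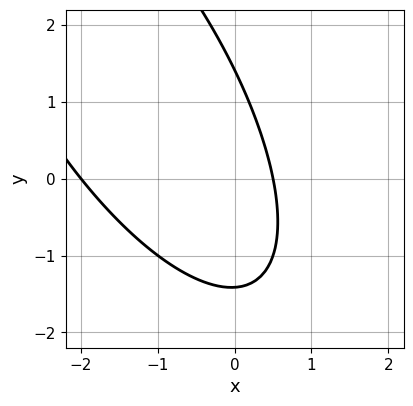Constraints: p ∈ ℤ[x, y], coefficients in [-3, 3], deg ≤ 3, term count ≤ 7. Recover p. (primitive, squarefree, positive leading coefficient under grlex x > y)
2*x^2 + 2*x*y + y^2 + 3*x - 2

The degree is 2 — a generic line meets the curve in up to 2 points.
Checking where it meets the axes: it crosses the x-axis at the gridline x = -2.
Matching integer coefficients to the picture gives p.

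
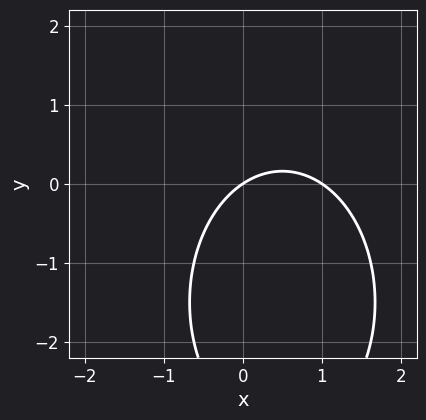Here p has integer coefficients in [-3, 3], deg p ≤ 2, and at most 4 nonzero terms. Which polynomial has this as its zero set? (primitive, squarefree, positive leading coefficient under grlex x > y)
2*x^2 + y^2 - 2*x + 3*y

(a) Degree: no degree-1 curve has this shape, so deg p = 2.
(b) Checking where it meets the axes: it meets the y-axis at y = 0 (among the integer gridlines); the x-axis gridline crossings are at x ∈ {0, 1}.
(c) These observations pin down the coefficients.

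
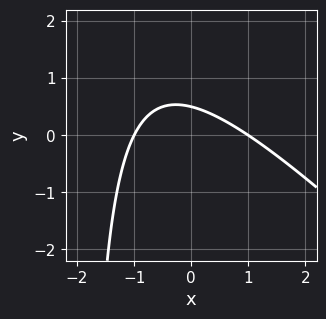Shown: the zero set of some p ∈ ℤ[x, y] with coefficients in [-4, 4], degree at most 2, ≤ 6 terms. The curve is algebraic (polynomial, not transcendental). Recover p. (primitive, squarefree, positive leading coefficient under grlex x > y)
(a) The degree is 2 — a generic line meets the curve in up to 2 points.
(b) Observable constraints: among the integer gridlines, it crosses the x-axis at x ∈ {-1, 1}.
(c) Matching integer coefficients to the picture gives p.

x^2 + x*y + 2*y - 1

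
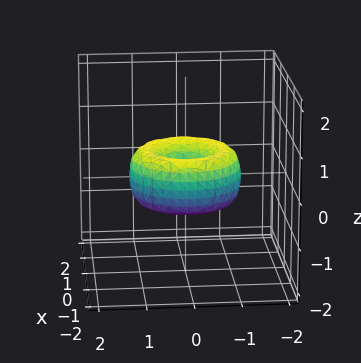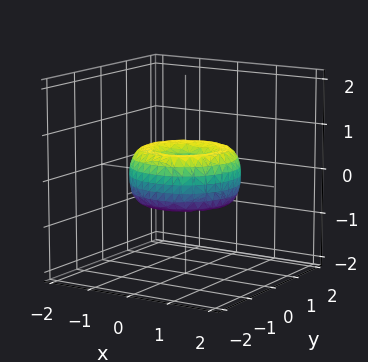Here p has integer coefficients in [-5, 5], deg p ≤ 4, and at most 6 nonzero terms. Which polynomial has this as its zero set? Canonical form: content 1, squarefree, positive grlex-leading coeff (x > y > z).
2*x^4 + 4*x^2*y^2 + 2*y^4 - 3*x^2 - 3*y^2 + 3*z^2

Degree: no degree-3 surface has this shape, so deg p = 4.
Symmetries: the z-axis is an axis of rotation, so x and y enter only as x² + y².
From the visible intercepts: it meets the y-axis at y = 0 (among the integer gridlines); a circular section at z = 0 has radius between 1 and 2; it crosses the x-axis at the gridline x = 0; it meets the z-axis at z = 0 (among the integer gridlines).
Matching integer coefficients to the picture gives p.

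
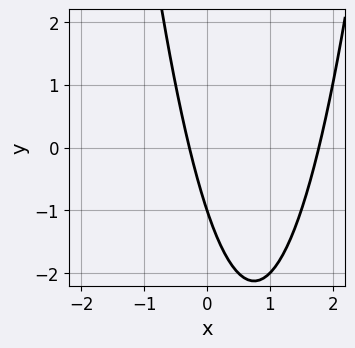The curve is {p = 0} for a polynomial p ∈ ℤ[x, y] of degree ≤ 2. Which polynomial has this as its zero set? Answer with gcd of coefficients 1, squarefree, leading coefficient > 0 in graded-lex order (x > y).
2*x^2 - 3*x - y - 1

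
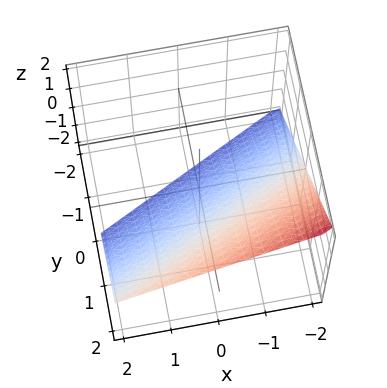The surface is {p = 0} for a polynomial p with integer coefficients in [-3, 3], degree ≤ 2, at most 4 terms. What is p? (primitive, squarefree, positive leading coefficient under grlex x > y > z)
x - 2*y + 2*z + 2

First, degree: every cross-section is a straight line — this is a plane, so deg p = 1.
Next, observable constraints: it crosses the y-axis at the gridline y = 1; it crosses the z-axis at the gridline z = -1.
Finally, together with the visible shape, these determine p as stated. Check: (-2, 0, 0) on the x-axis lies on the surface, and p(-2, 0, 0) = 0. ✓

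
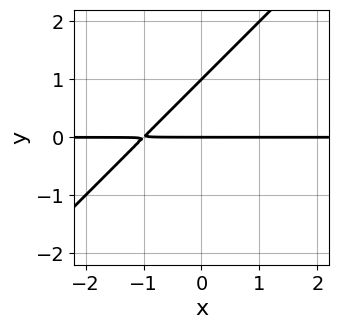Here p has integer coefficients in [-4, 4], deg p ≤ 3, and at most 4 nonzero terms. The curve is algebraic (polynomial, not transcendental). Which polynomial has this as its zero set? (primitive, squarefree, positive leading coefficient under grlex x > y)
x*y - y^2 + y

First, deg p = 2. The shape is more complex than any degree-1 curve.
Then, from the visible intercepts: the y-axis gridline crossings are at y ∈ {0, 1}; the visible x-axis segment lies entirely on the curve.
Finally, fitting integer coefficients to these (and the overall shape) gives p.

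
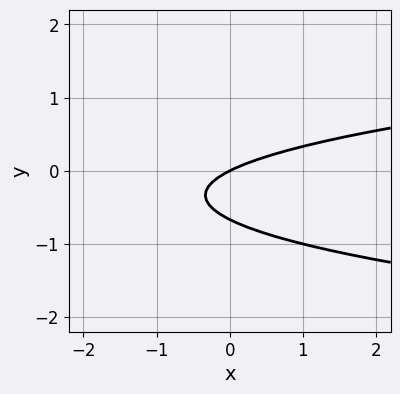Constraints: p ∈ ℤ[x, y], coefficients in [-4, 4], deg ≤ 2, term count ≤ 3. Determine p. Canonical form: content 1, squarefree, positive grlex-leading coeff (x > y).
First, degree: no degree-1 curve has this shape, so deg p = 2.
Next, from the axis intercepts and sections: it meets the x-axis at x = 0 (among the integer gridlines); it crosses the y-axis at the gridline y = 0.
Finally, these observations pin down the coefficients.

3*y^2 - x + 2*y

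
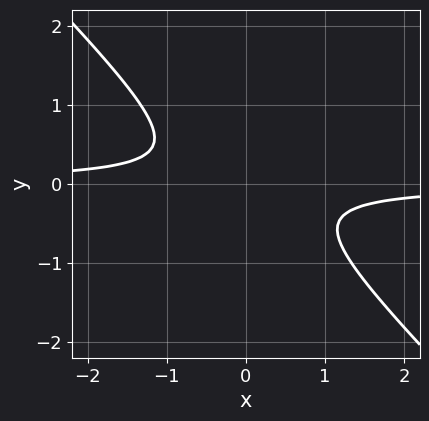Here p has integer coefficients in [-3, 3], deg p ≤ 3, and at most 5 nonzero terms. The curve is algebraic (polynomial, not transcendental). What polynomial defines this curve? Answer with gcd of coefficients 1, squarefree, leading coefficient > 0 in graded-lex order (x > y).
1. The degree is 2 — no degree-1 curve has this shape.
2. From the axis intercepts and sections: it misses every integer gridline on the y-axis; it misses every integer gridline on the x-axis.
3. These observations pin down the coefficients.

3*x*y + 3*y^2 + 1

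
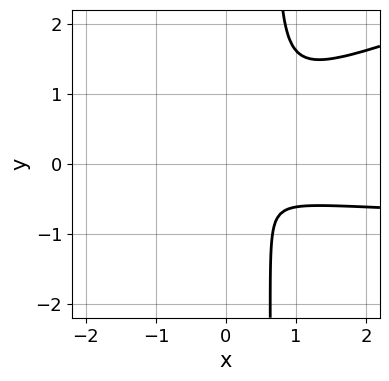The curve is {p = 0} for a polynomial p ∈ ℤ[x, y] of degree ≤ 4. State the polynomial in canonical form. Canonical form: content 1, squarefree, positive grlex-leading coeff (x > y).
Degree: the shape is more complex than any degree-2 curve, so deg p = 3.
The integer polynomial consistent with all of this is the stated p.

x^2*y - 3*x*y^2 + x^2 + 2*y^2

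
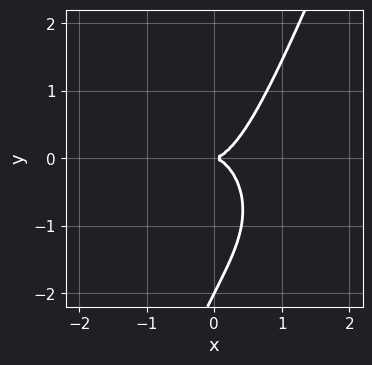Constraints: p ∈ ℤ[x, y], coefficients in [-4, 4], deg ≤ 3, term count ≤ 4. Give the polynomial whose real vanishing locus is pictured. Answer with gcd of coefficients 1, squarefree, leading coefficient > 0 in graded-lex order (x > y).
3*x^3 + 2*x*y^2 - y^3 - 2*y^2

deg p = 3.
From the visible intercepts: it crosses the x-axis at the gridline x = 0; the y-axis gridline crossings are at y ∈ {-2, 0}.
The integer polynomial consistent with all of this is the stated p.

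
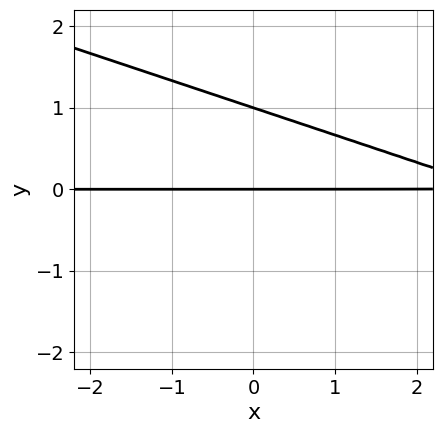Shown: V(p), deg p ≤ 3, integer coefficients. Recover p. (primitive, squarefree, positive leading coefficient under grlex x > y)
The degree is 2 — no degree-1 curve has this shape.
Observable constraints: every point of the x-axis in the box is on the curve; the y-axis gridline crossings are at y ∈ {0, 1}.
Fitting integer coefficients to these (and the overall shape) gives p.

x*y + 3*y^2 - 3*y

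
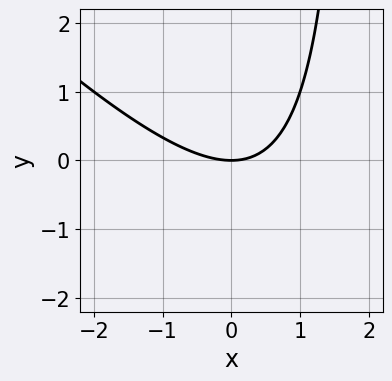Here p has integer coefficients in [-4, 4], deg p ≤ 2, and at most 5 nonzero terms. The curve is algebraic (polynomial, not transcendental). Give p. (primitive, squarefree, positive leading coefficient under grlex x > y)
deg p = 2.
From the axis intercepts and sections: it crosses the x-axis at the gridline x = 0; it crosses the y-axis at the gridline y = 0.
Fitting integer coefficients to these (and the overall shape) gives p.

x^2 + x*y - 2*y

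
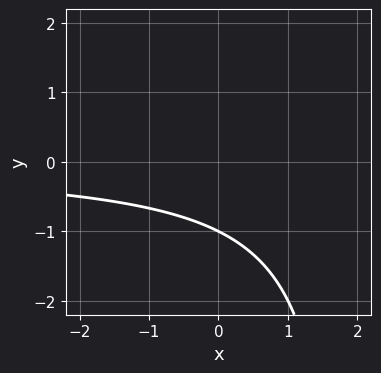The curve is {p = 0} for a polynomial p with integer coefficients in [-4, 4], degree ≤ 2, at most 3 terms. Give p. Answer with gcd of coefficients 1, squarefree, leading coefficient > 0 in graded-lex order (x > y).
Degree: the shape is more complex than any degree-1 curve, so deg p = 2.
From the axis intercepts and sections: it crosses the y-axis at the gridline y = -1; no x-intercept at any integer in the box.
Assembling these constraints gives the stated polynomial.

x*y - 2*y - 2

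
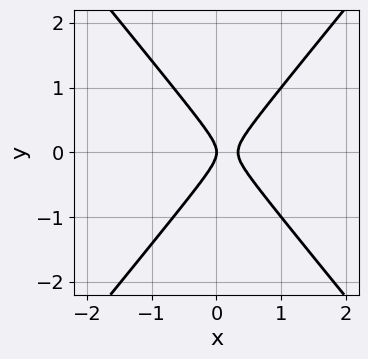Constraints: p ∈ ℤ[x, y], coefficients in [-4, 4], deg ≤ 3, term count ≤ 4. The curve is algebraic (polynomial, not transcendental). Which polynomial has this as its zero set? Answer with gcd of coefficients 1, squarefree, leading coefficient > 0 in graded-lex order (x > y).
3*x^2 - 2*y^2 - x

(a) The degree is 2 — no degree-1 curve has this shape.
(b) Symmetries: mirror symmetry y ↦ −y ⇒ only even powers of y.
(c) Against the integer gridlines: one y-axis crossing is at y = 0; it meets the x-axis at x = 0 (among the integer gridlines).
(d) Together with the visible shape, these determine p as stated.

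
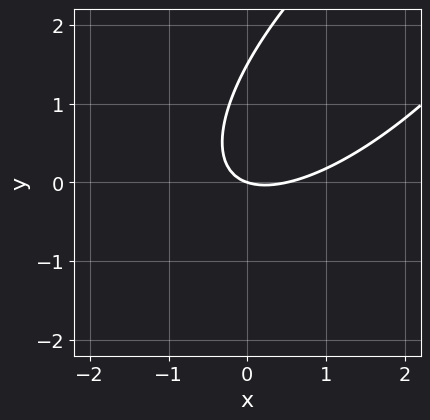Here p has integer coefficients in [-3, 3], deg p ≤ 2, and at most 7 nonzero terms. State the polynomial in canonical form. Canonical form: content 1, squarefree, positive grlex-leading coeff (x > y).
First, degree: no degree-1 curve has this shape, so deg p = 2.
Then, from the axis intercepts and sections: one y-axis crossing is at y = 0; one x-axis crossing is at x = 0.
Finally, putting this together gives p.

2*x^2 - 3*x*y + 2*y^2 - x - 3*y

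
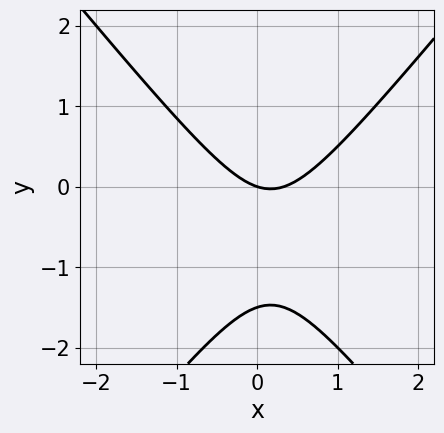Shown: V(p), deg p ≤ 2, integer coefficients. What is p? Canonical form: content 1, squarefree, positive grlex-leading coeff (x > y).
First, degree: no degree-1 curve has this shape, so deg p = 2.
Next, against the integer gridlines: it crosses the y-axis at the gridline y = 0; it meets the x-axis at x = 0 (among the integer gridlines).
Finally, solving for integer coefficients yields p as stated.

3*x^2 - 2*y^2 - x - 3*y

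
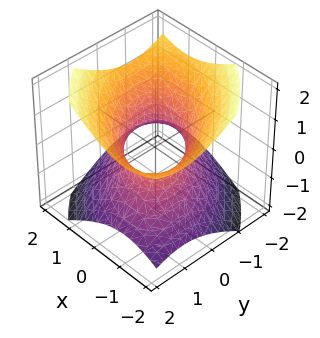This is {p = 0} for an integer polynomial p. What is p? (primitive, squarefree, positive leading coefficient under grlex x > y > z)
(a) The degree is 2 — no degree-1 surface has this shape.
(b) Against the integer gridlines: the x-axis gridline crossings are at x ∈ {-1, 1}; the surface avoids every integer z-axis point in the box; among the integer gridlines, it crosses the y-axis at y ∈ {-1, 1}.
(c) Together with the visible shape, these determine p as stated.

2*x^2 + 2*x*y + 2*y^2 - 3*z^2 - 2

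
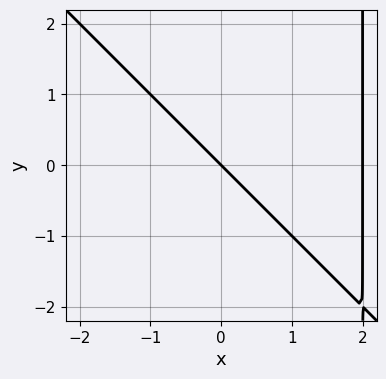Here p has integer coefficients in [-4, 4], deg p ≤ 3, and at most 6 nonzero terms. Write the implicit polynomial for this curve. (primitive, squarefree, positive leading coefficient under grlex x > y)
(a) Degree: a generic line meets the curve in up to 2 points, so deg p = 2.
(b) Reading off the gridlines: the x-axis gridline crossings are at x ∈ {0, 2}; it meets the y-axis at y = 0 (among the integer gridlines).
(c) The integer polynomial consistent with all of this is the stated p.

x^2 + x*y - 2*x - 2*y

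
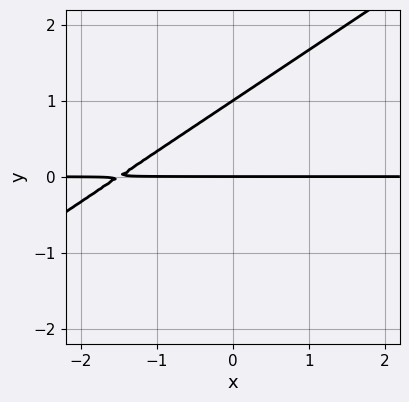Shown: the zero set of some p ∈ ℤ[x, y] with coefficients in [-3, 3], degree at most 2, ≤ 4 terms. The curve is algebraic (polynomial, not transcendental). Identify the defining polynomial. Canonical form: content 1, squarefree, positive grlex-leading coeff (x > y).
1. The degree is 2 — a generic line meets the curve in up to 2 points.
2. Checking where it meets the axes: among the integer gridlines, it crosses the y-axis at y ∈ {0, 1}; the visible x-axis segment lies entirely on the curve.
3. The integer polynomial consistent with all of this is the stated p.

2*x*y - 3*y^2 + 3*y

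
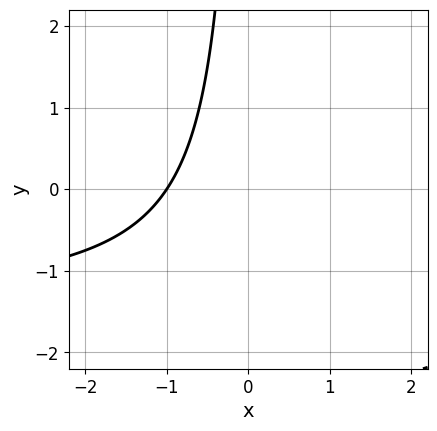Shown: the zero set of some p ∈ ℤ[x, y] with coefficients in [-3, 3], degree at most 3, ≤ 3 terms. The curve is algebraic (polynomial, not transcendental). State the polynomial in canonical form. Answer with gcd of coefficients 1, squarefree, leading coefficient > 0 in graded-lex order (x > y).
2*x*y + 3*x + 3

(a) Degree: the shape is more complex than any degree-1 curve, so deg p = 2.
(b) Observable constraints: it crosses the x-axis at the gridline x = -1; it misses every integer gridline on the y-axis.
(c) These observations pin down the coefficients.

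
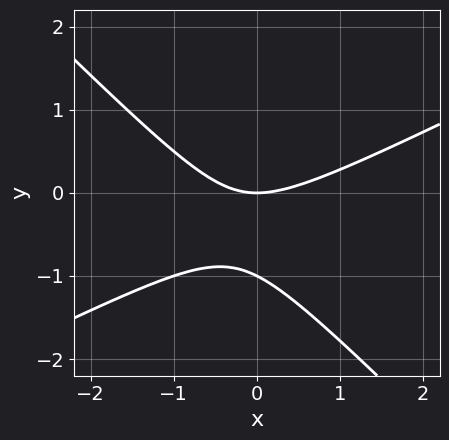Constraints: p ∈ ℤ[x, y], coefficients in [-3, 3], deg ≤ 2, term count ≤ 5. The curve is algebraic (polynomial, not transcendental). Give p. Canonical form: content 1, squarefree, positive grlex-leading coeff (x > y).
x^2 - x*y - 2*y^2 - 2*y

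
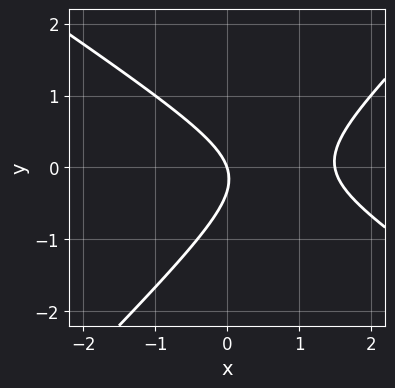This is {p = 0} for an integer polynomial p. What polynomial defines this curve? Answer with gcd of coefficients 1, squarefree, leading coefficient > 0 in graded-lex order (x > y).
2*x^2 + x*y - 3*y^2 - 3*x - y

(a) Degree: the shape is more complex than any degree-1 curve, so deg p = 2.
(b) From the visible intercepts: one x-axis crossing is at x = 0; it meets the y-axis at y = 0 (among the integer gridlines).
(c) Together with the visible shape, these determine p as stated.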